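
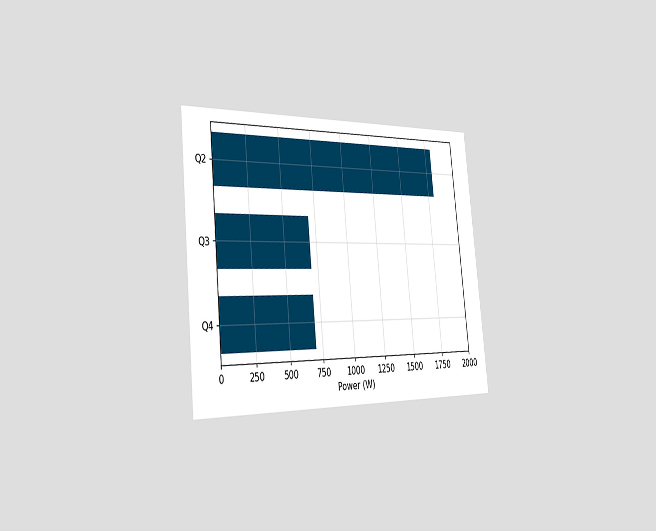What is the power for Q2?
The chart is tilted about 6° counter-clockwise and viewed slightly from the left. Reading along the chart's x-axis, the Q2 bar reaches 1800W.

1800W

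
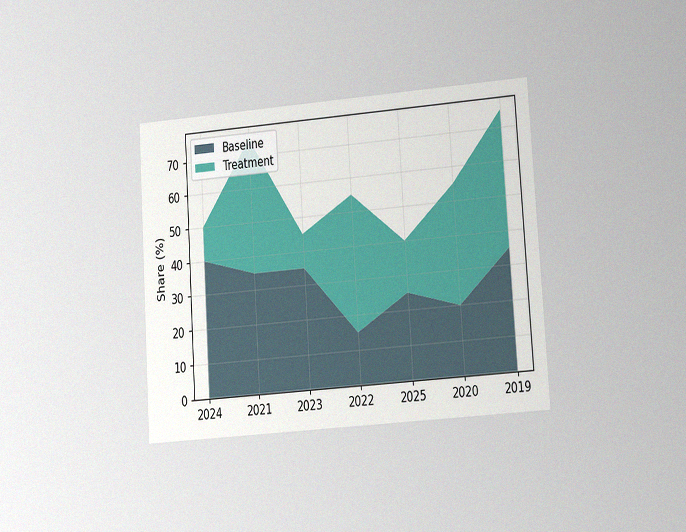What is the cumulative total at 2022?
The chart is tilted about 4° counter-clockwise and viewed at a slight angle, with some photo noise. The stacked total at 2022 reaches 55%.

55%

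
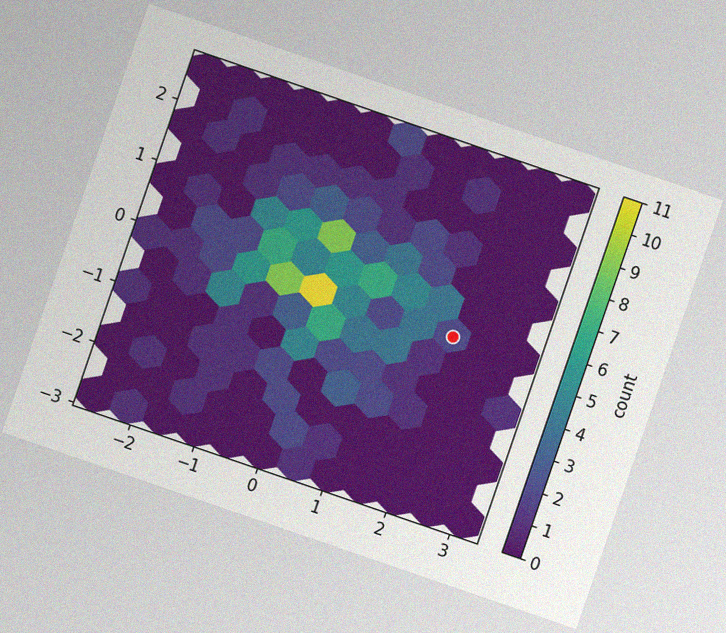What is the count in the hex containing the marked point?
The chart is tilted about 19° clockwise, with some photo noise. The marked hex reads 2 on the colorbar.

2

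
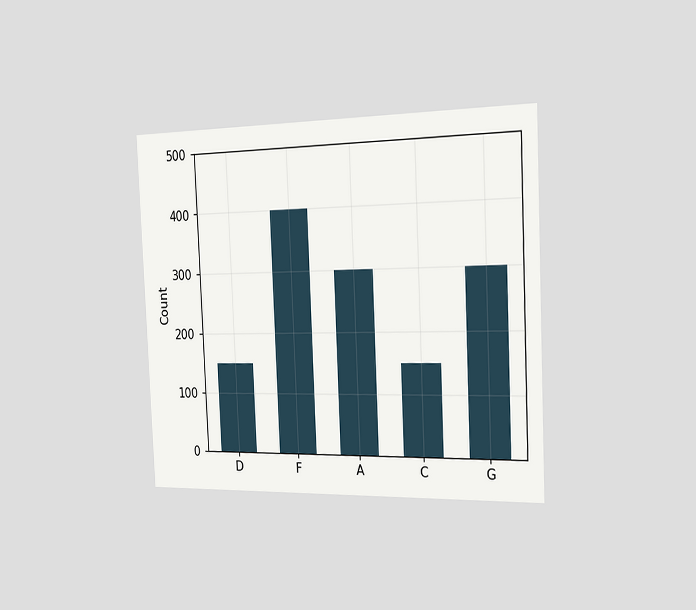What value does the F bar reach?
The chart is tilted about 3° counter-clockwise and viewed slightly from the right. Reading along the chart's y-axis, the F bar reaches 400.

400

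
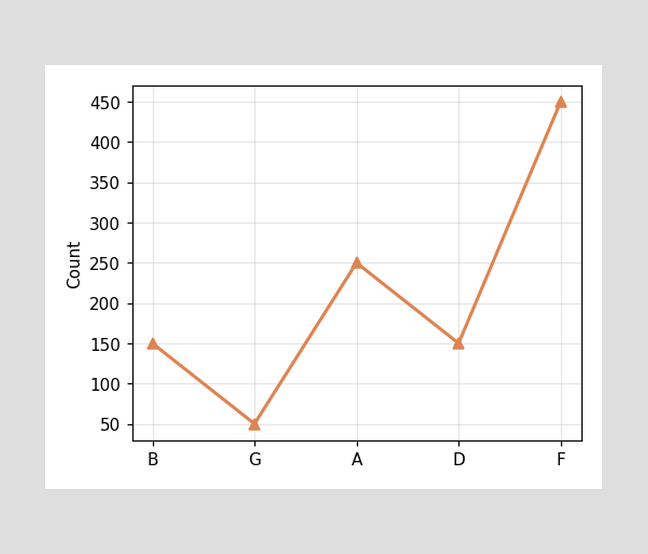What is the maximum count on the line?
450

The highest point is at F, and reading across to the y-axis gives 450.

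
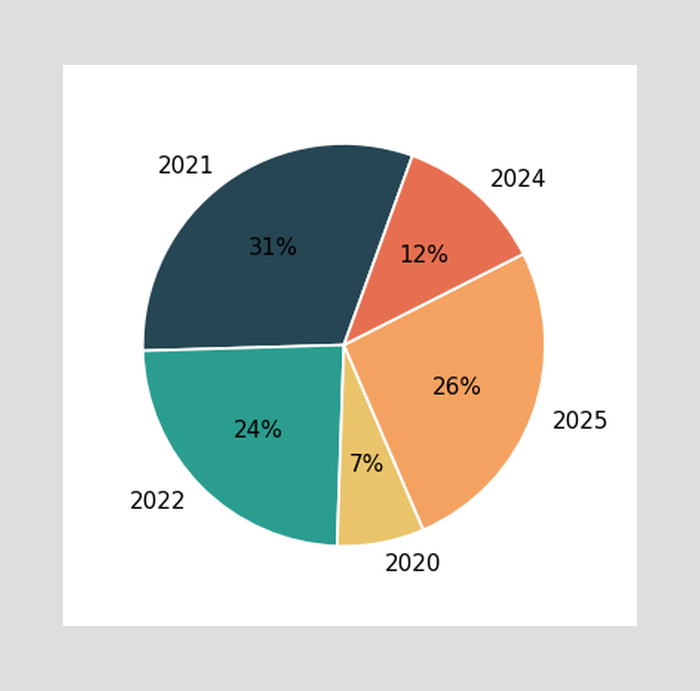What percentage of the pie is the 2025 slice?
The 2025 slice takes up 26% of the pie.

26%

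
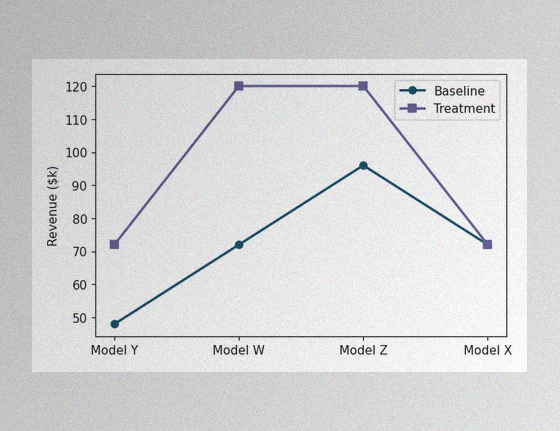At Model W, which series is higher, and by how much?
Treatment, by $48k

The image has some photo noise and uneven lighting. At Model W, Treatment sits above the other line by $48k.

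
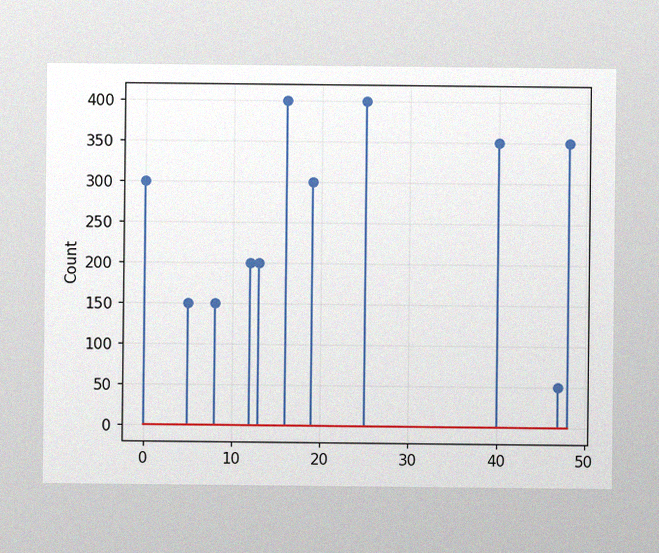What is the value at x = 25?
The image has some photo noise and uneven lighting. The stem at x=25 reaches 400.

400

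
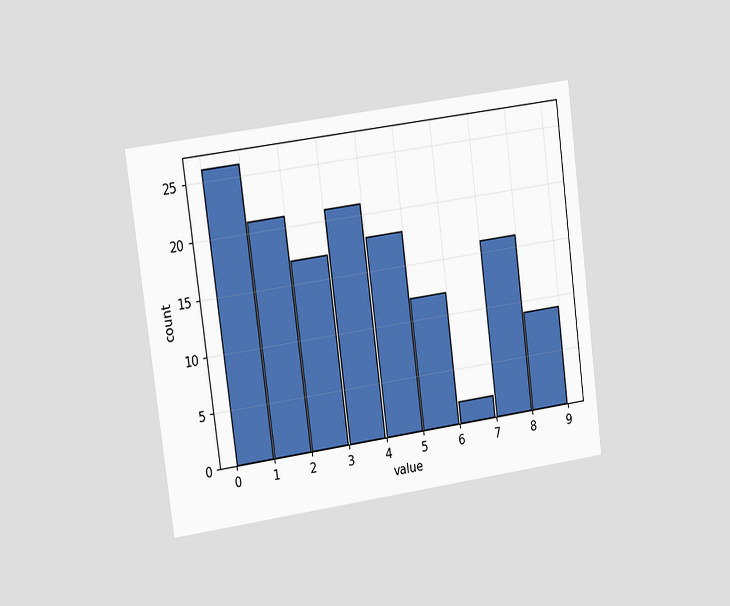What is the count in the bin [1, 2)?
21

The chart is tilted about 7° counter-clockwise and viewed slightly from the left. The [1, 2) bin has height 21.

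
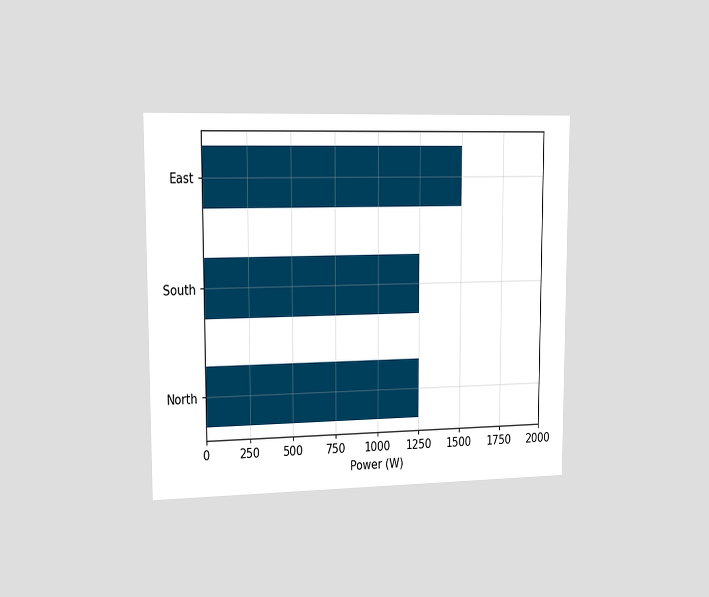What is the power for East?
The chart is viewed slightly from the left. Reading along the chart's x-axis, the East bar reaches 1500W.

1500W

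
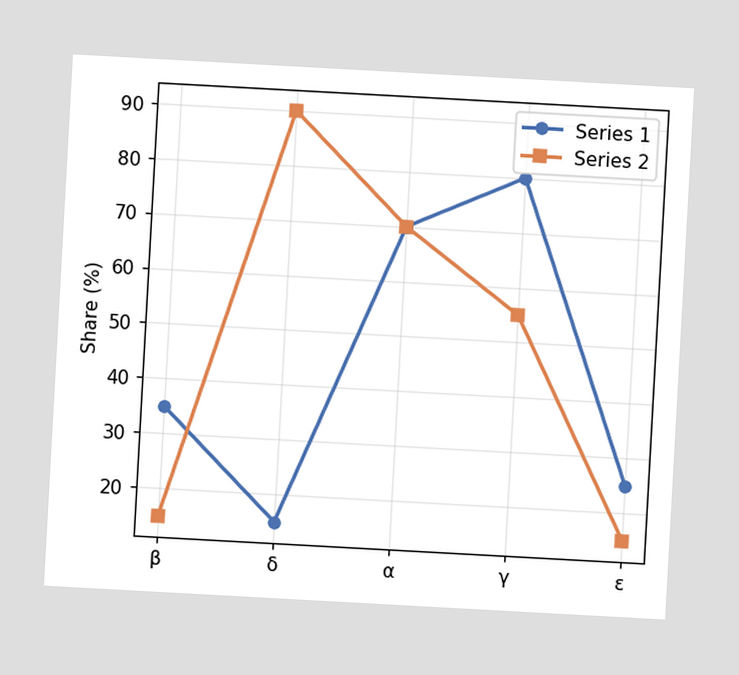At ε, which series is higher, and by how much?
Series 1, by 10%

The chart is tilted about 3° clockwise. At ε, Series 1 sits above the other line by 10%.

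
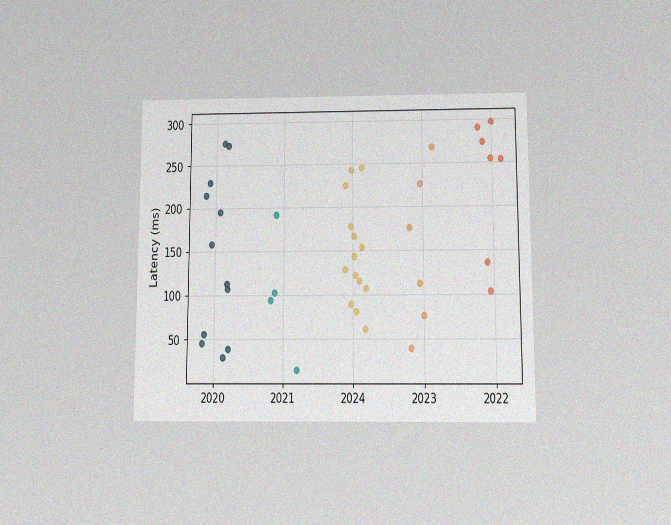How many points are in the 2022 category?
7

The chart is viewed slightly from below, with some photo noise. Counting the markers in the 2022 column gives 7.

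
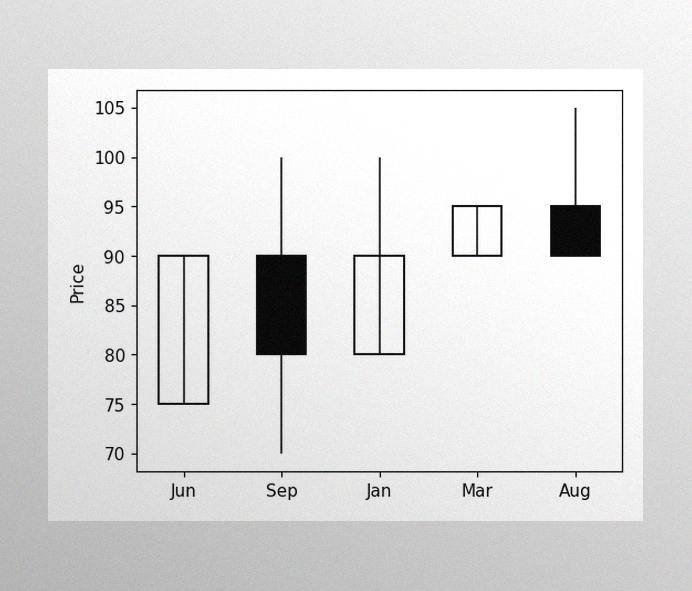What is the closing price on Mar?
The image has some photo noise and uneven lighting. The Mar candle closes at 95.

95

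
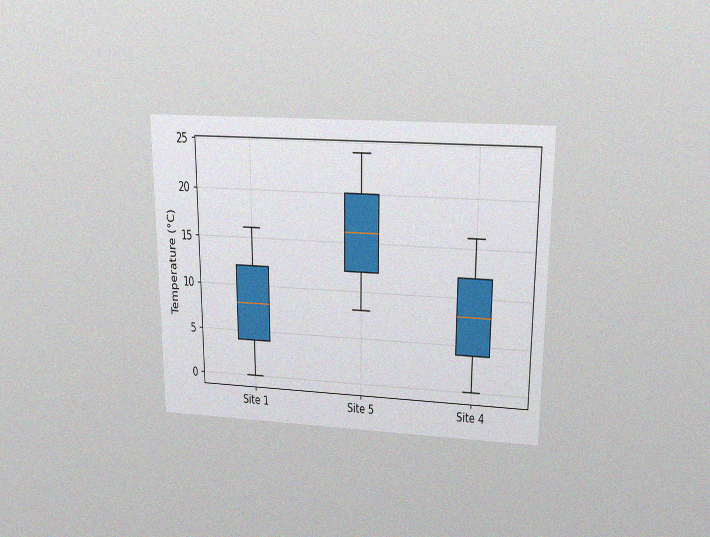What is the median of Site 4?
8°C

The chart is viewed slightly from above, with some photo noise. The median line in the Site 4 box sits at 8°C.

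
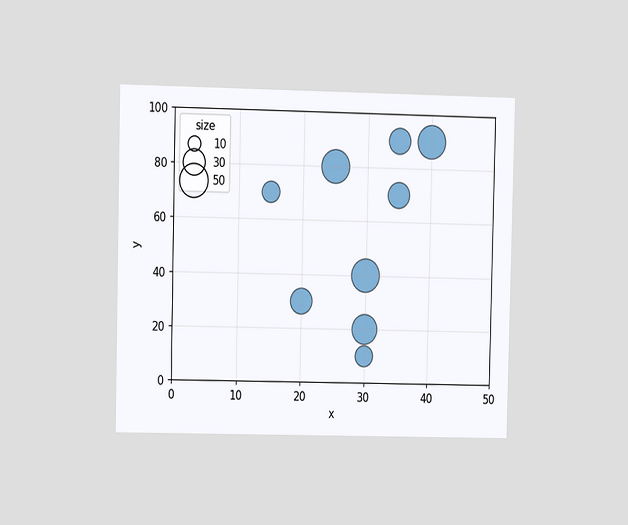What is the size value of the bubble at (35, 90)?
30

The chart is viewed at a slight angle. Matching the bubble at (35, 90) against the size legend gives 30.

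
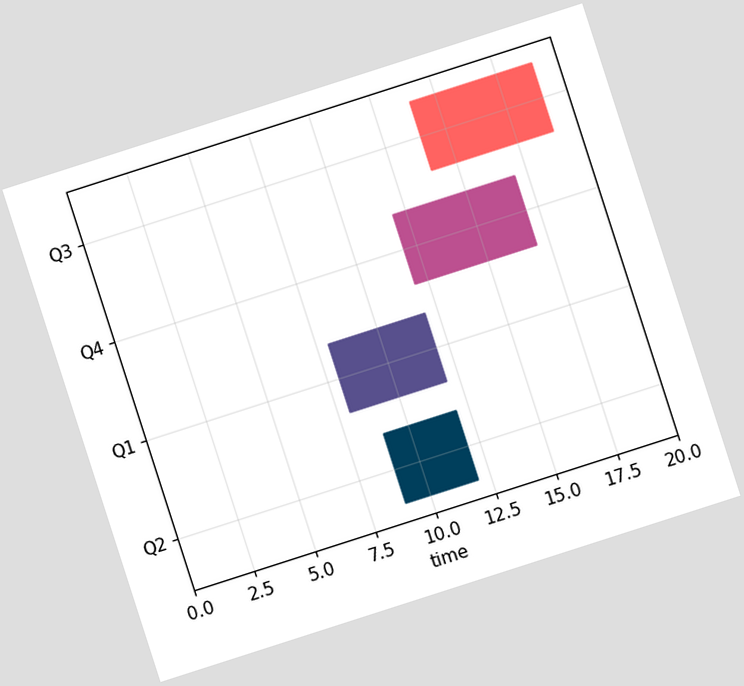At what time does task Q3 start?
14

The chart is tilted about 18° counter-clockwise. The Q3 bar begins at t=14.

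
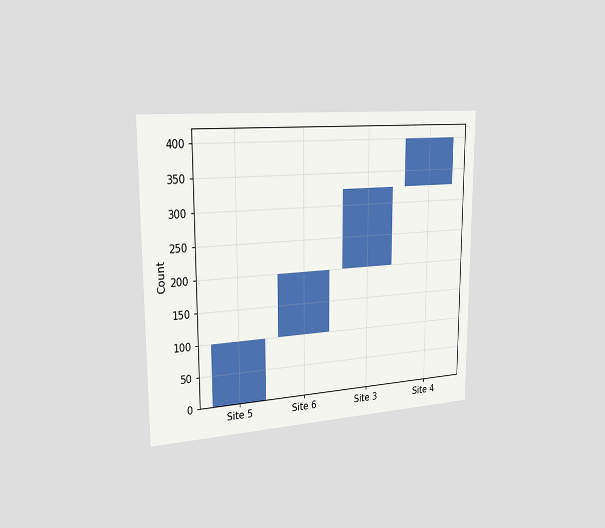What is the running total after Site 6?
The chart is viewed slightly from the left. After Site 6 the running total reaches 200.

200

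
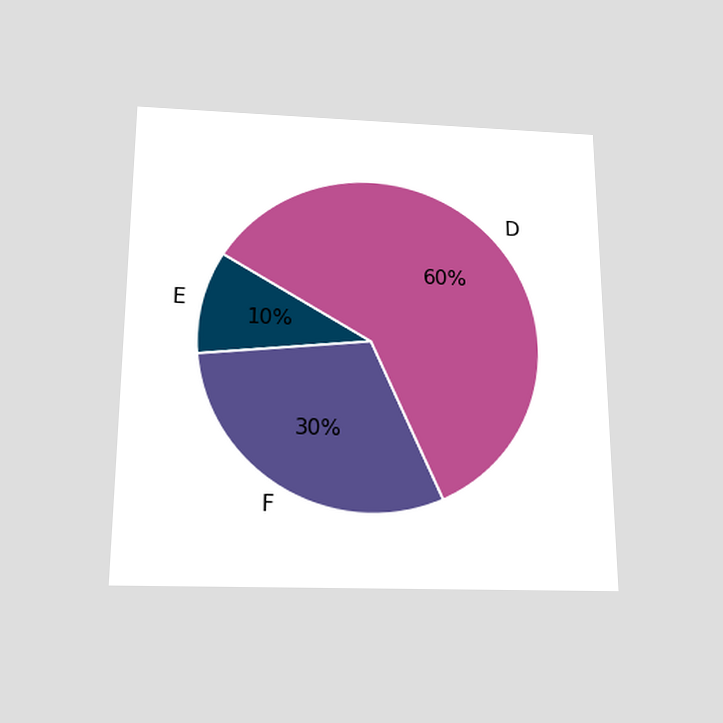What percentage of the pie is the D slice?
60%

The chart is viewed slightly from below. The D slice takes up 60% of the pie.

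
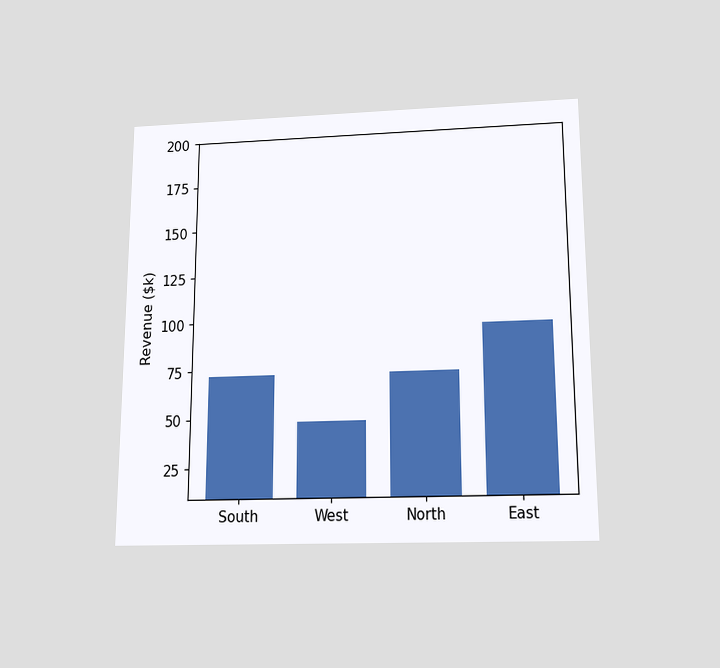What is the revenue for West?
The chart is viewed slightly from below. Reading along the chart's y-axis, the West bar reaches $48k.

$48k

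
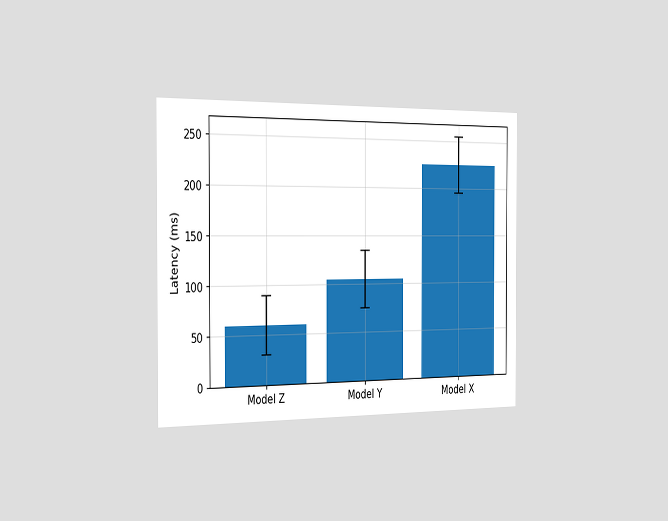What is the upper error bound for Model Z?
90ms

The chart is viewed slightly from the left. The Model Z bar's upper whisker reaches 90ms.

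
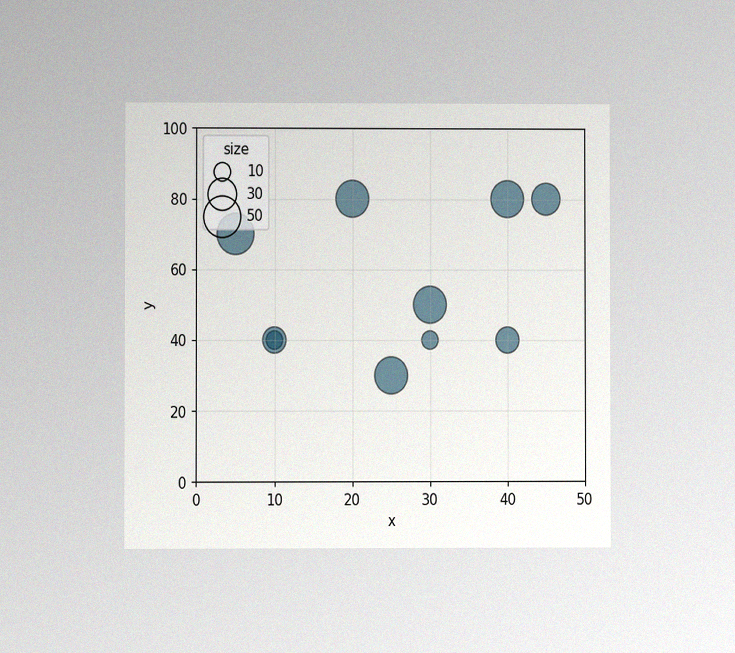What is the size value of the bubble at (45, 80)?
The chart is viewed at a slight angle, with some photo noise. Matching the bubble at (45, 80) against the size legend gives 30.

30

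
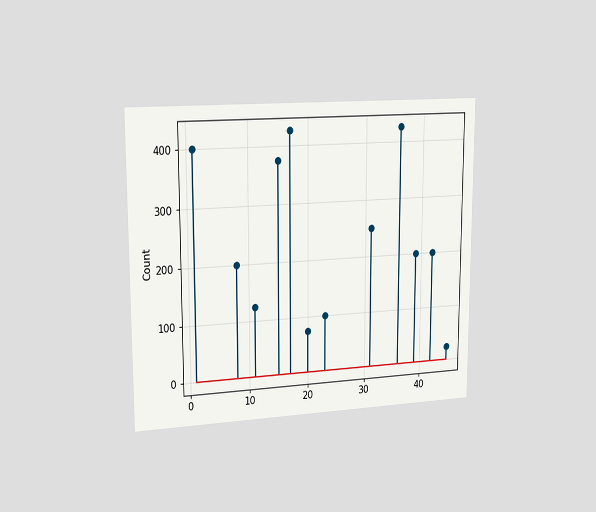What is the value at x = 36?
425

The chart is viewed slightly from the left. The stem at x=36 reaches 425.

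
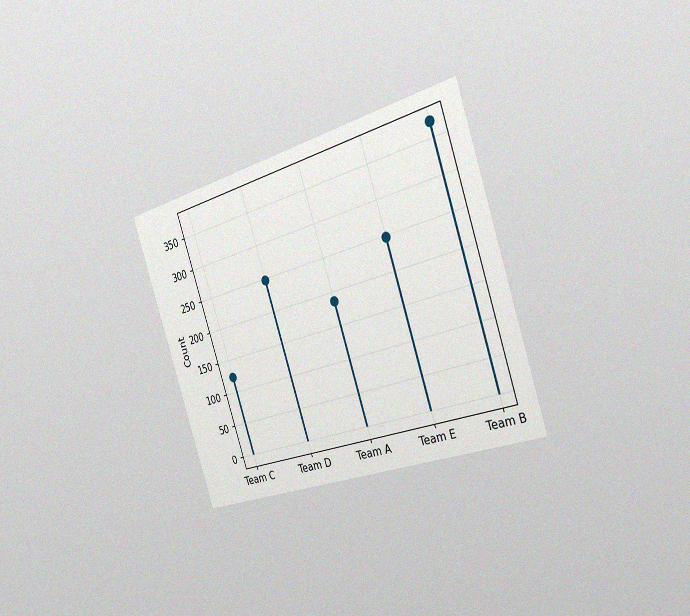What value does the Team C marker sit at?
124

The chart is tilted about 18° counter-clockwise and viewed slightly from the right, with some photo noise. The Team C marker sits at 124.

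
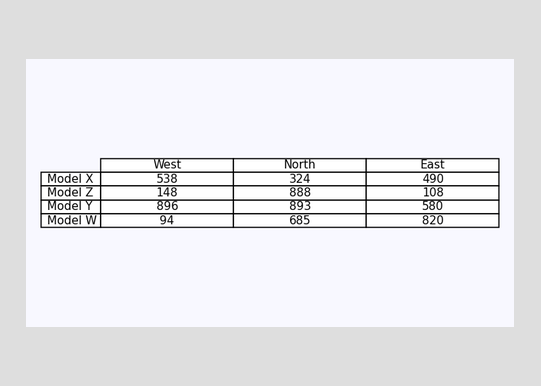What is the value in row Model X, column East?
The (Model X, East) cell reads 490.

490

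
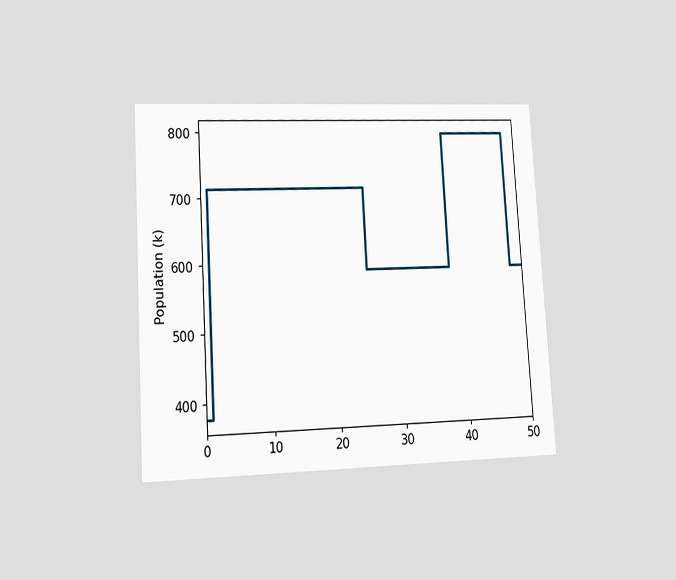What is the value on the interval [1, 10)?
714k

The chart is tilted about 3° counter-clockwise and viewed at a slight angle. On [1, 10) the step sits at 714k.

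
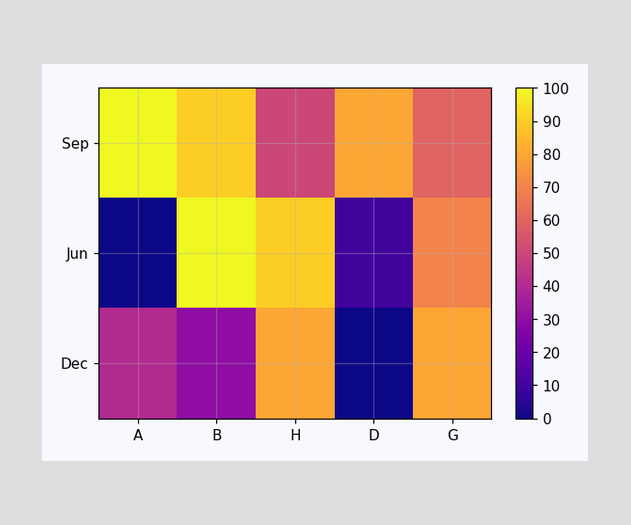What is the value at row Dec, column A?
Matching cell (Dec, A) against the colorbar gives 40.

40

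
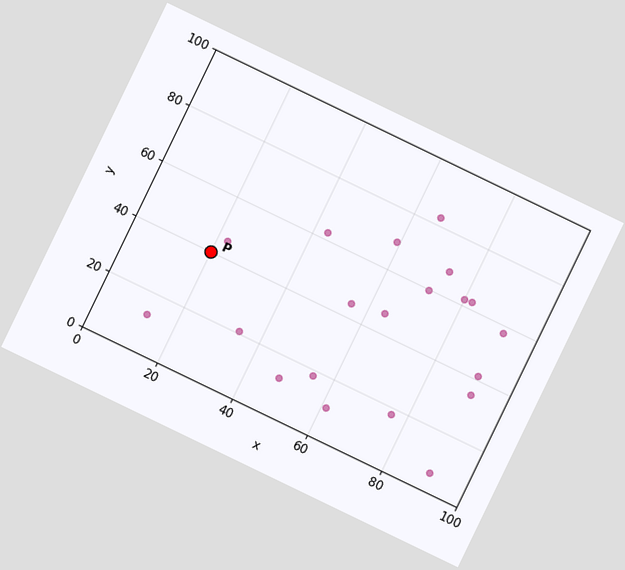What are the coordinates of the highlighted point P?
The chart is tilted about 26° clockwise. Following the gridlines from P to each axis, P sits at (20, 40).

(20, 40)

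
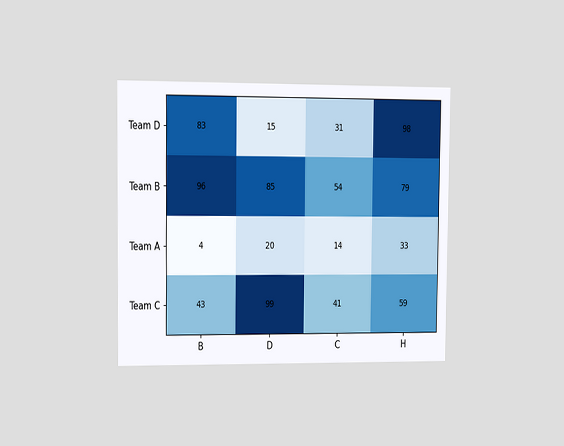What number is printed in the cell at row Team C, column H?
The chart is viewed slightly from the left. The (Team C, H) cell reads 59.

59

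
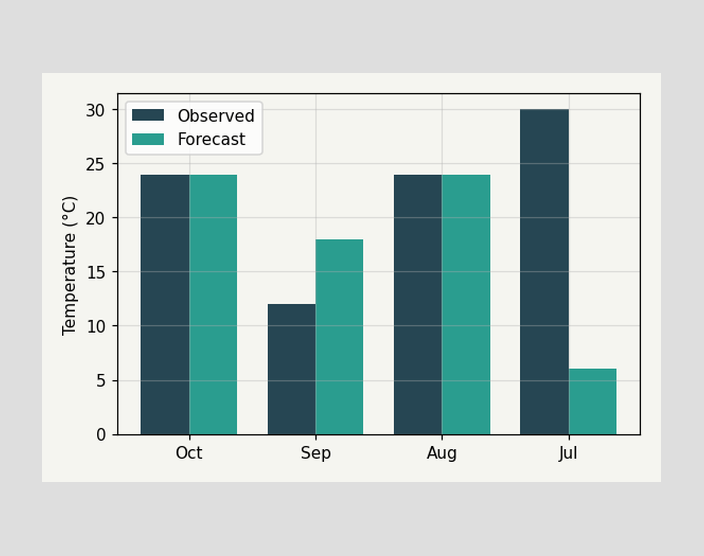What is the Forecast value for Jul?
6°C

The Forecast bar at Jul reaches 6°C on the y-axis.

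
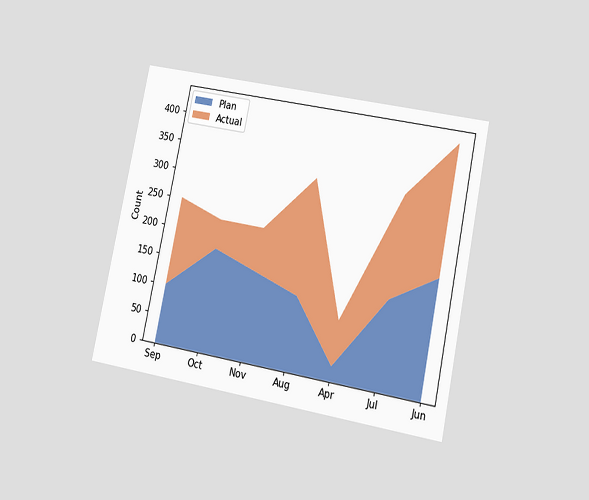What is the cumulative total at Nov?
The chart is tilted about 12° clockwise and viewed at a slight angle. The stacked total at Nov reaches 225.

225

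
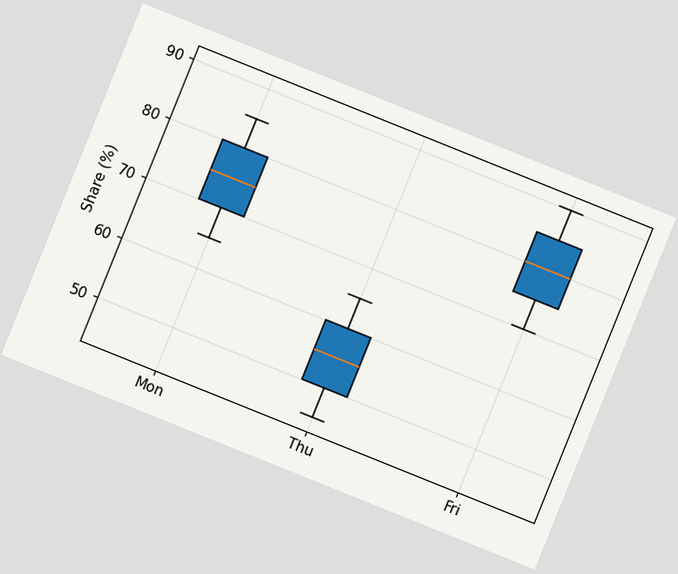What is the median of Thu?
The chart is tilted about 22° clockwise. The median line in the Thu box sits at 55%.

55%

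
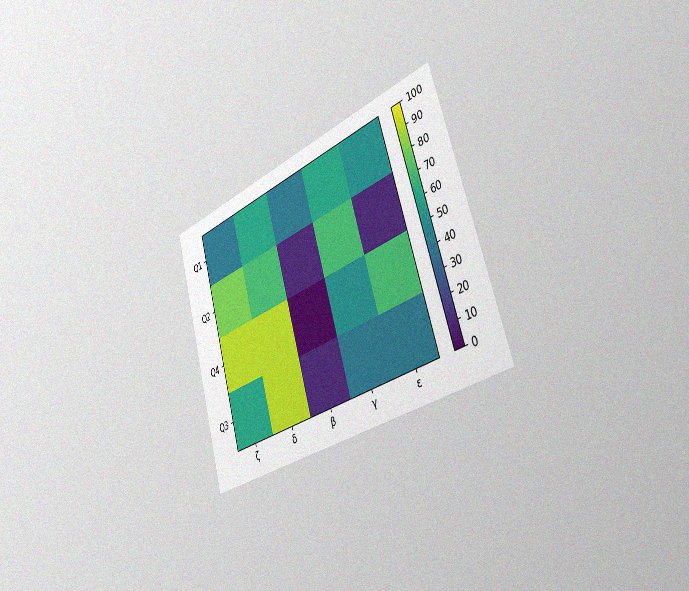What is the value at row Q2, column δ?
70

The chart is tilted about 17° counter-clockwise and viewed slightly from the right, with some photo noise. Matching cell (Q2, δ) against the colorbar gives 70.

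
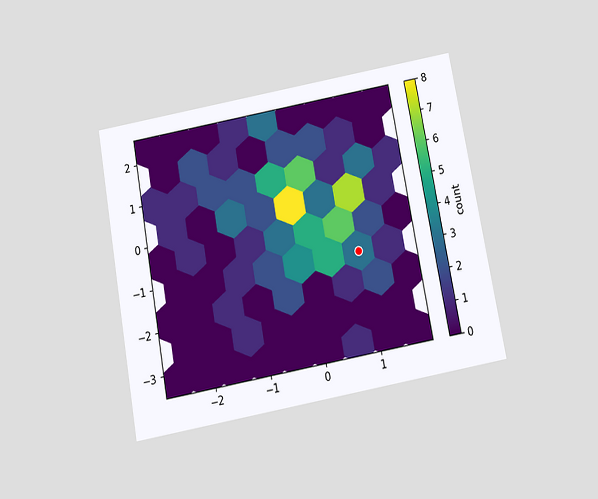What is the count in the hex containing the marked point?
3

The chart is tilted about 10° counter-clockwise and viewed slightly from below. The marked hex reads 3 on the colorbar.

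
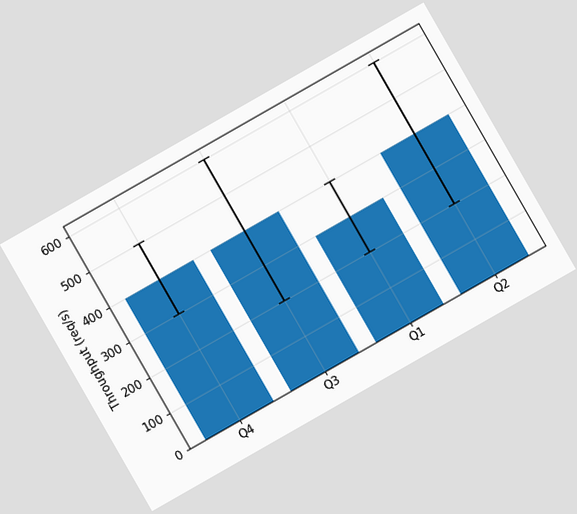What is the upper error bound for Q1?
400req/s

The chart is tilted about 30° counter-clockwise. The Q1 bar's upper whisker reaches 400req/s.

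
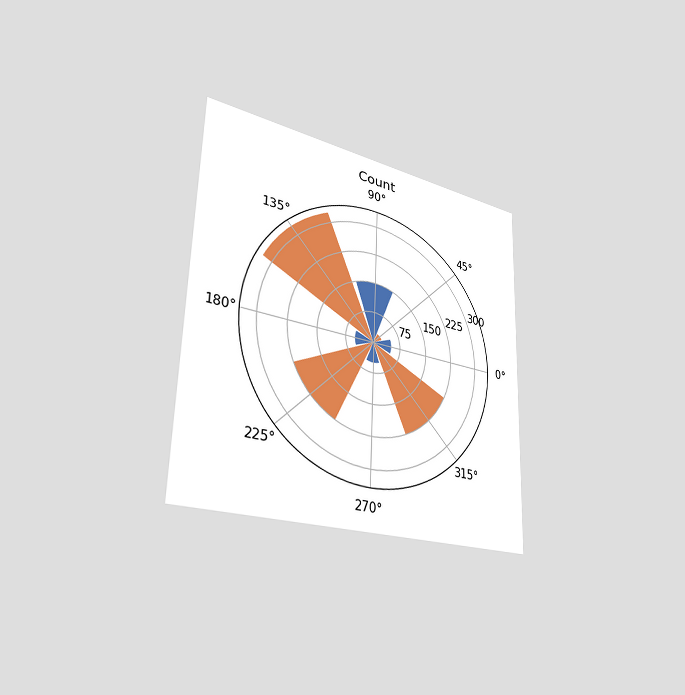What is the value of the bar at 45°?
The chart is viewed slightly from the left. The bar at 45° reaches 25 on the radial axis.

25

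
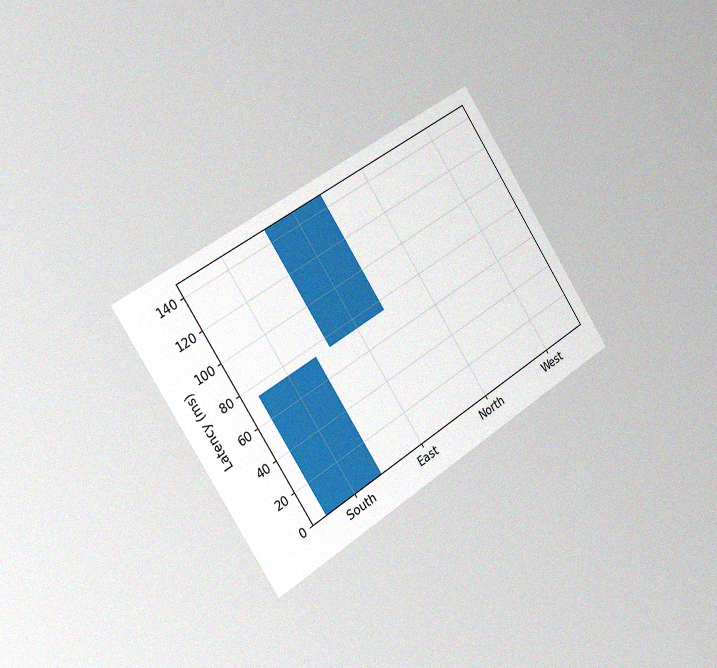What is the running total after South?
The chart is tilted about 33° counter-clockwise and viewed slightly from the left, with some photo noise. After South the running total reaches 74ms.

74ms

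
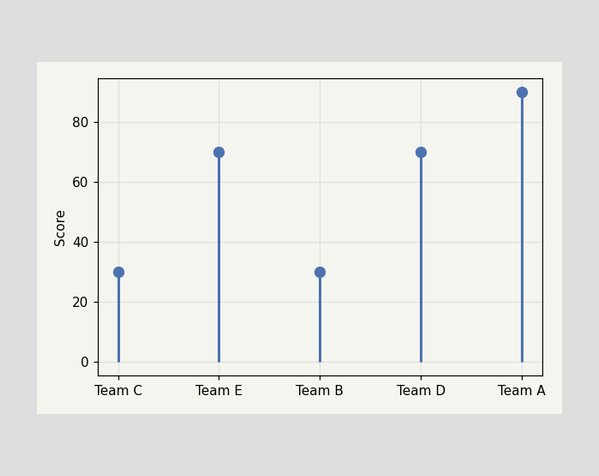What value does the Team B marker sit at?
The Team B marker sits at 30.

30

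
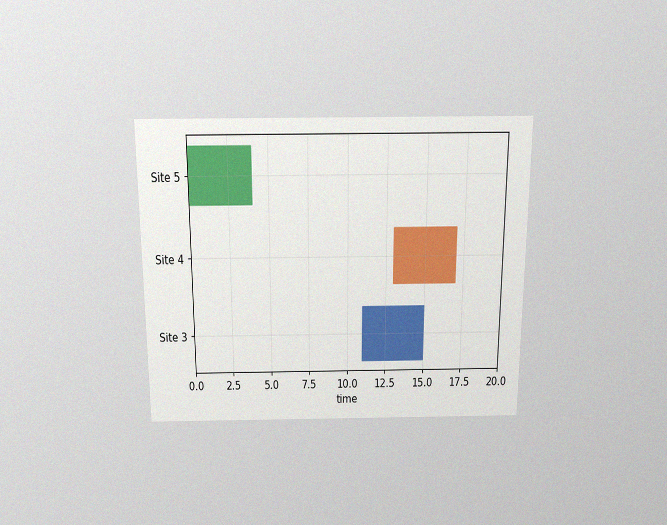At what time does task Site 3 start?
11

The chart is viewed slightly from above, with some photo noise. The Site 3 bar begins at t=11.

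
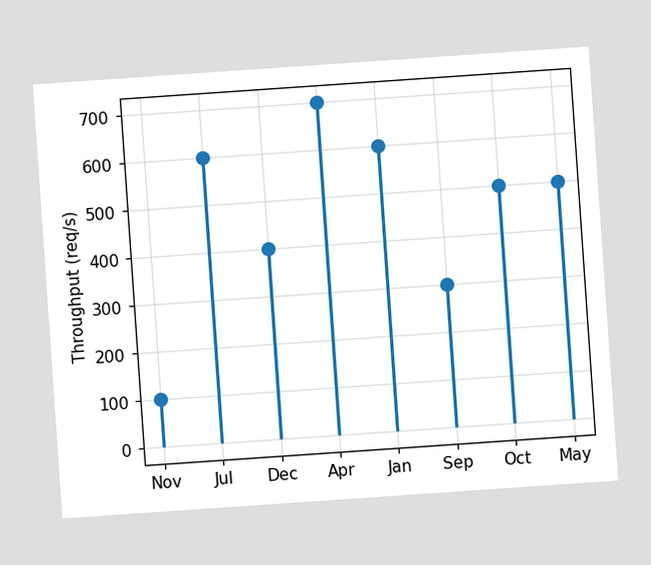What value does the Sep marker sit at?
300req/s

The chart is tilted about 4° counter-clockwise. The Sep marker sits at 300req/s.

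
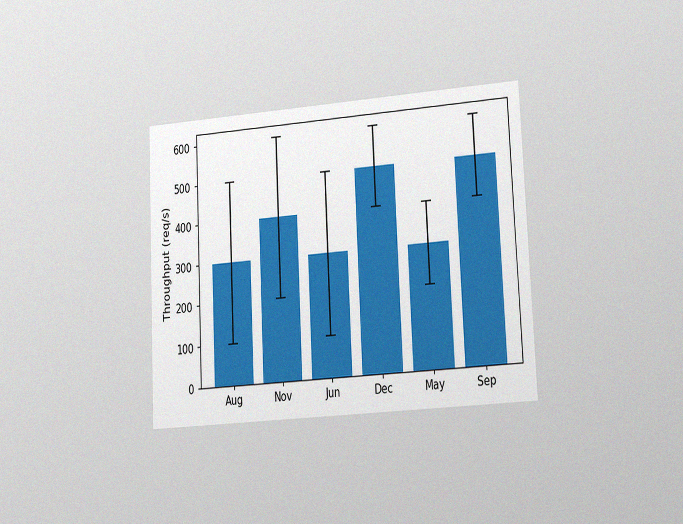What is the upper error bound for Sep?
600req/s

The chart is tilted about 3° counter-clockwise and viewed slightly from the right, with some photo noise. The Sep bar's upper whisker reaches 600req/s.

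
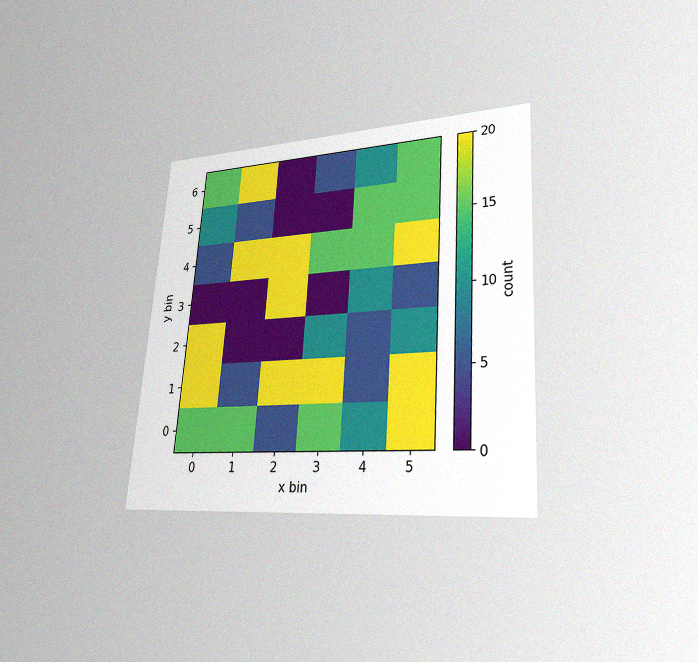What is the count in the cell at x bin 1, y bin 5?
The chart is tilted about 4° clockwise and viewed at a slight angle, with some photo noise. Matching the cell (1, 5) against the colorbar gives 5.

5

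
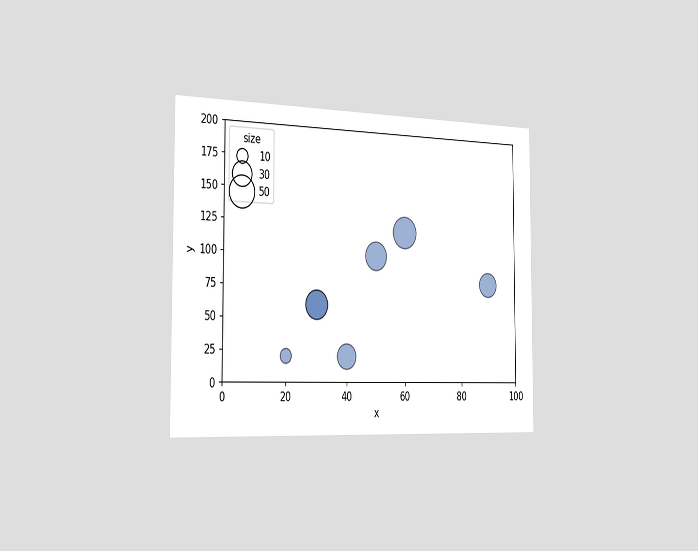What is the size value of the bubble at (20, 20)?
10

The chart is viewed slightly from the left. Matching the bubble at (20, 20) against the size legend gives 10.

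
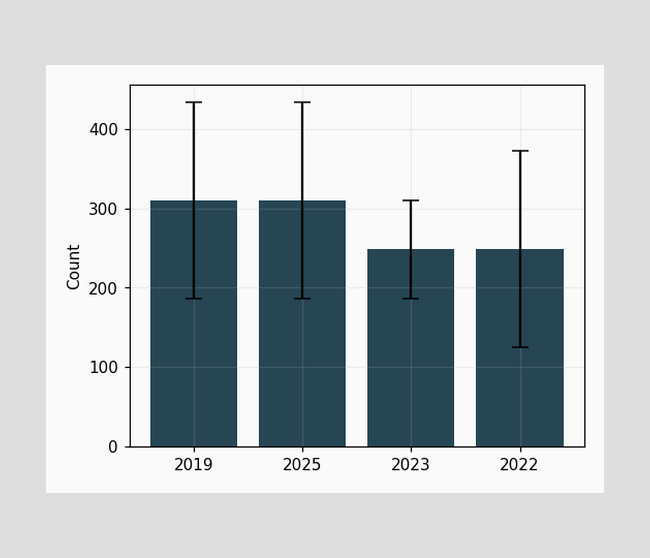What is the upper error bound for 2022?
372

The 2022 bar's upper whisker reaches 372.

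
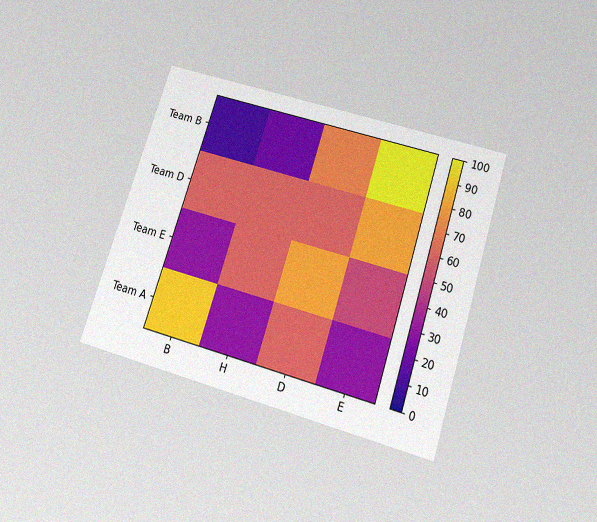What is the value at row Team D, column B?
The chart is tilted about 18° clockwise and viewed slightly from below, with some photo noise. Matching cell (Team D, B) against the colorbar gives 60.

60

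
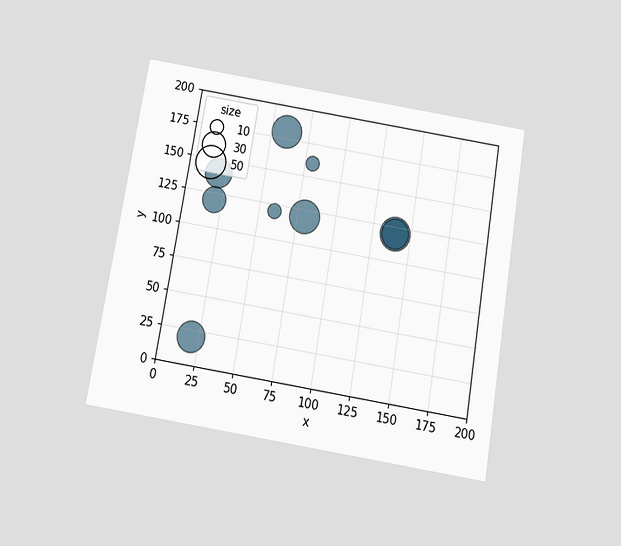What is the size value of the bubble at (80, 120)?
The chart is tilted about 10° clockwise and viewed slightly from below. Matching the bubble at (80, 120) against the size legend gives 50.

50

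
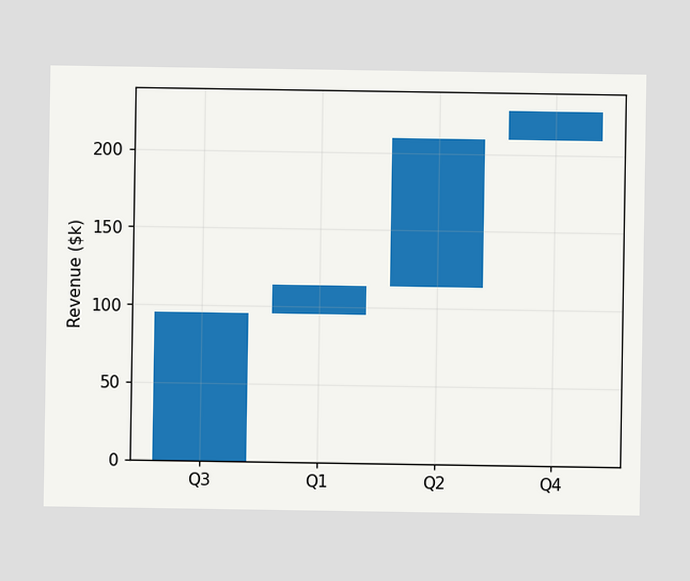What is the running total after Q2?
$209k

After Q2 the running total reaches $209k.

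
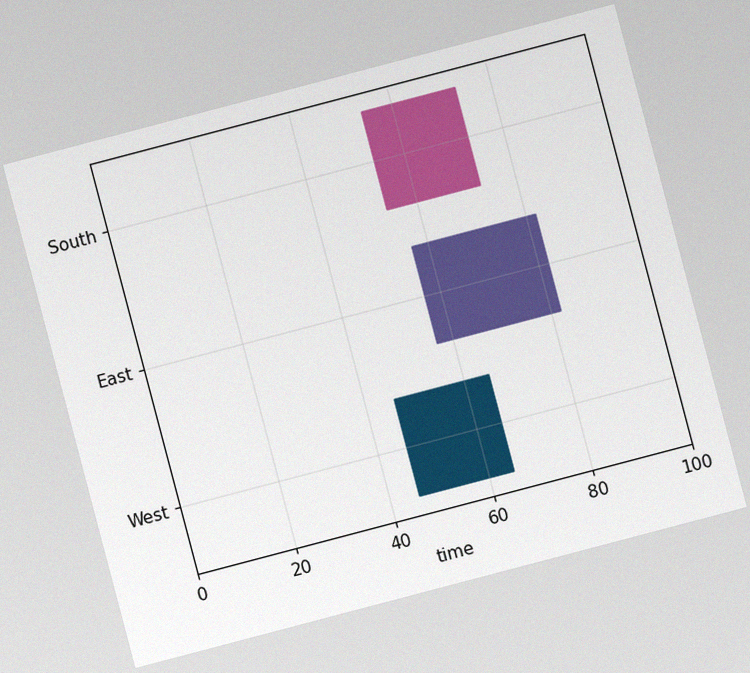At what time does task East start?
57

The chart is tilted about 15° counter-clockwise, with some photo noise. The East bar begins at t=57.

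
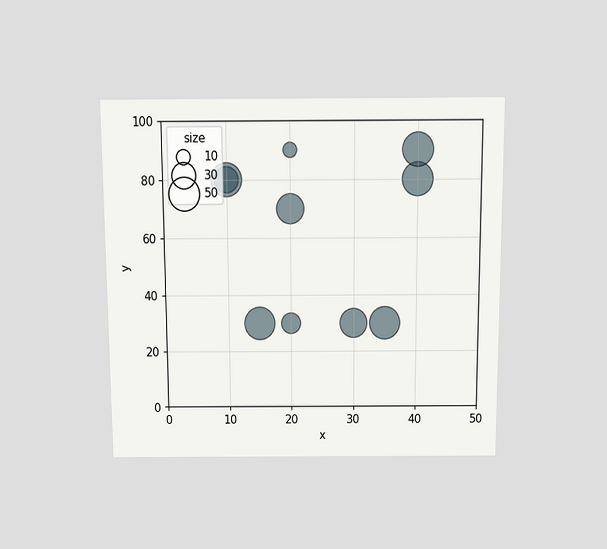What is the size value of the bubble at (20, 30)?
The chart is viewed slightly from above. Matching the bubble at (20, 30) against the size legend gives 20.

20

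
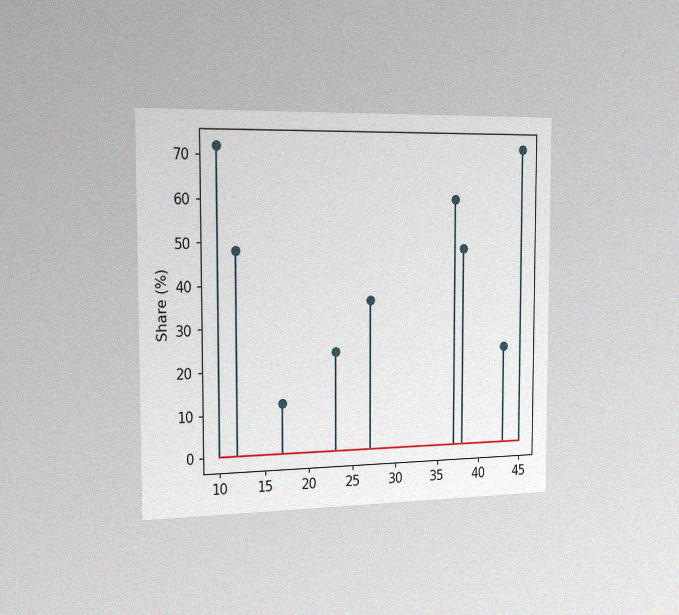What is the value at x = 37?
The chart is viewed slightly from the left, with some photo noise. The stem at x=37 reaches 60%.

60%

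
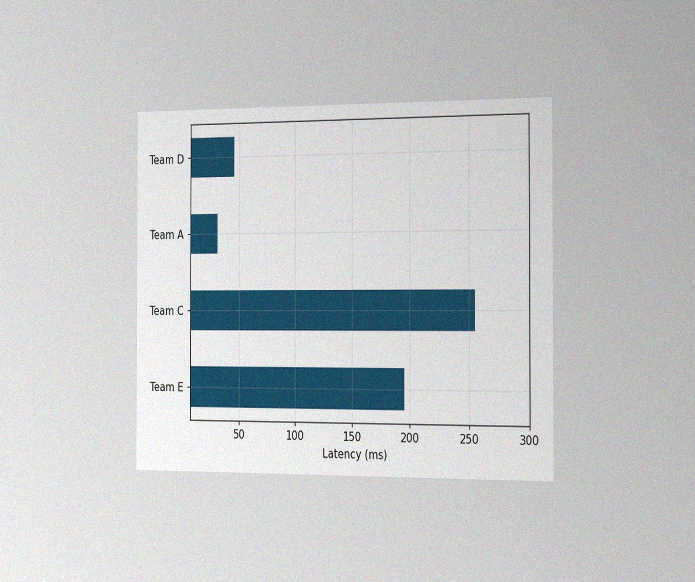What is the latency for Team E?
195ms

The chart is viewed slightly from the right, with some photo noise. Reading along the chart's x-axis, the Team E bar reaches 195ms.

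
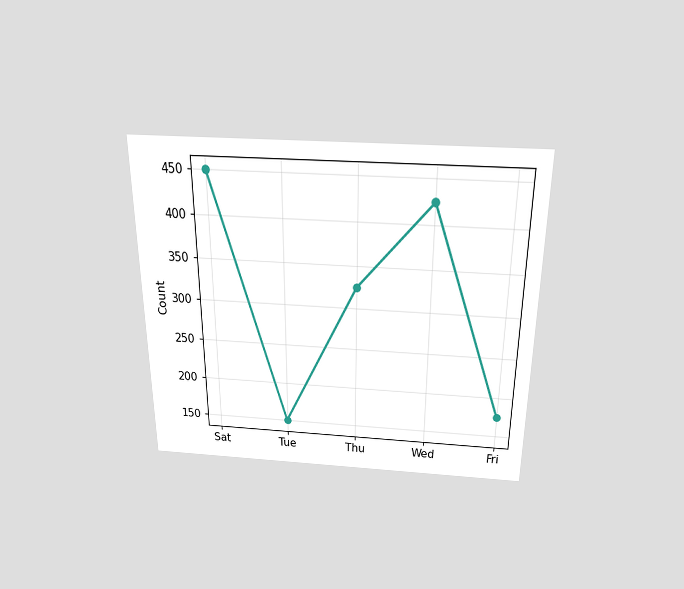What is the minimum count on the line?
The chart is viewed slightly from above. The lowest point is at Tue, and reading across to the y-axis gives 150.

150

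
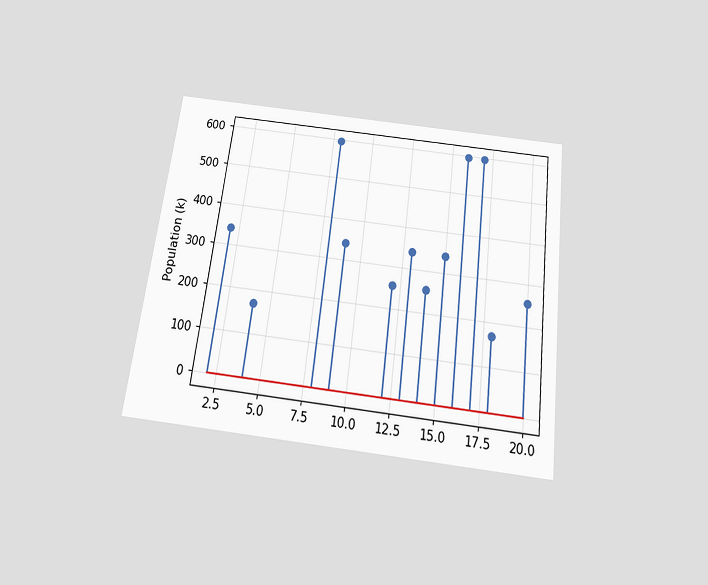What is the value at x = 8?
The chart is tilted about 7° clockwise and viewed slightly from below. The stem at x=8 reaches 595k.

595k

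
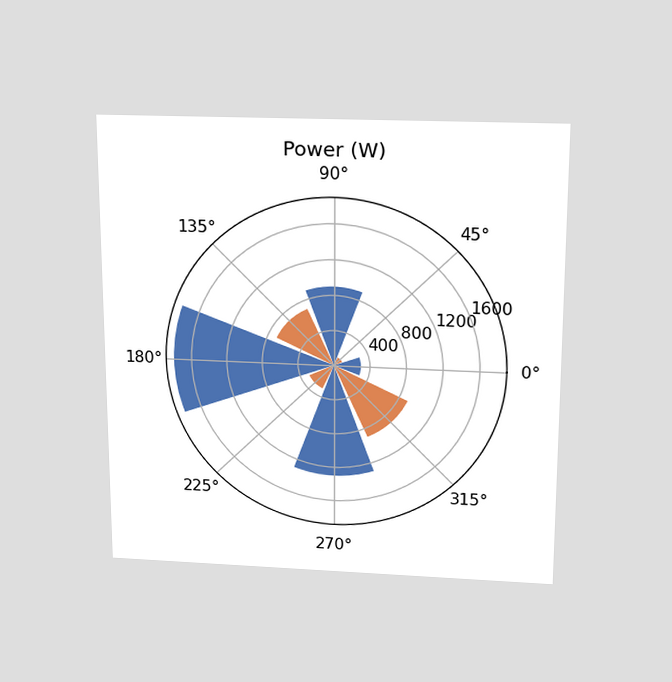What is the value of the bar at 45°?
100W

The chart is viewed slightly from above. The bar at 45° reaches 100W on the radial axis.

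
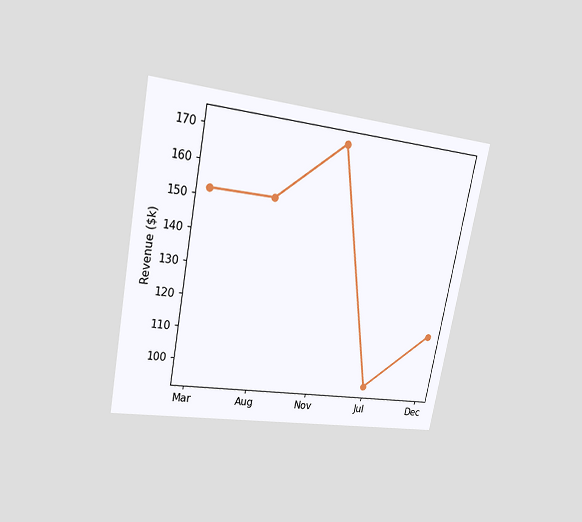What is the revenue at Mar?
$152k

The chart is tilted about 11° clockwise and viewed at a slight angle. At Mar, the line is at $152k.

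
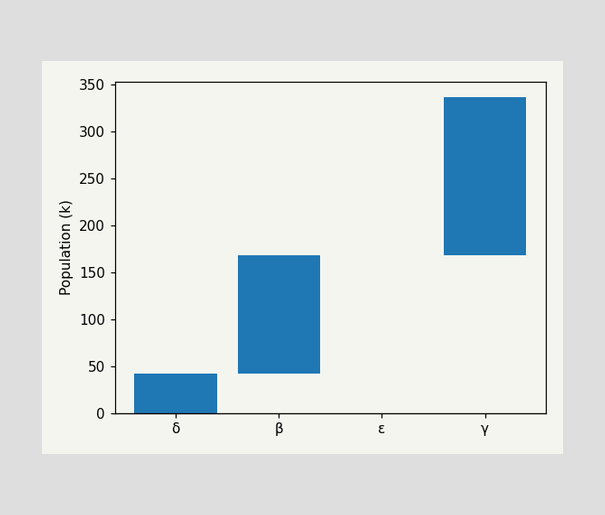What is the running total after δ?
42k

After δ the running total reaches 42k.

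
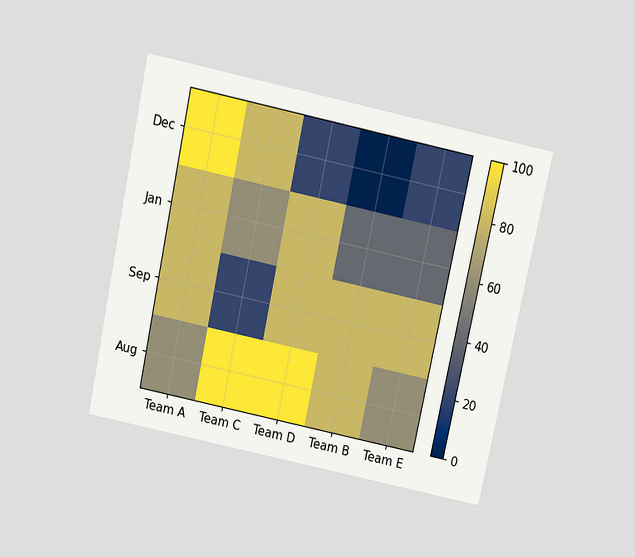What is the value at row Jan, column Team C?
60

The chart is tilted about 12° clockwise and viewed slightly from above. Matching cell (Jan, Team C) against the colorbar gives 60.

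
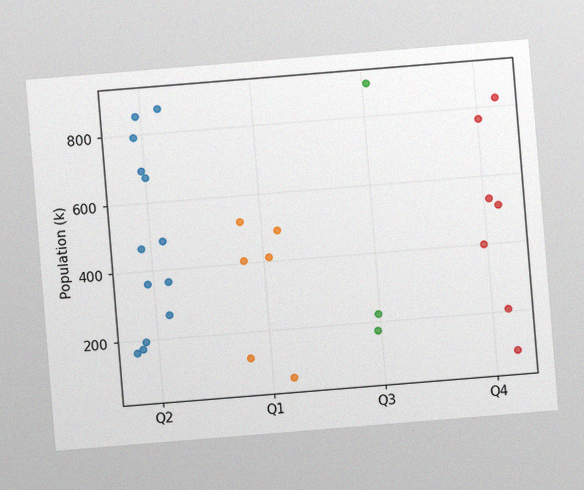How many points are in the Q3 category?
The chart is tilted about 5° counter-clockwise, with some photo noise. Counting the markers in the Q3 column gives 3.

3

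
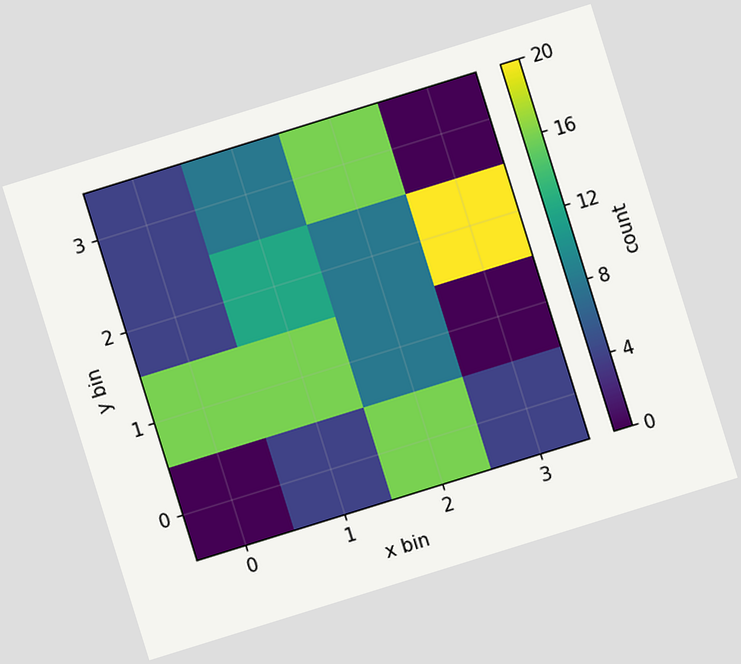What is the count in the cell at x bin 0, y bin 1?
The chart is tilted about 17° counter-clockwise. Matching the cell (0, 1) against the colorbar gives 16.

16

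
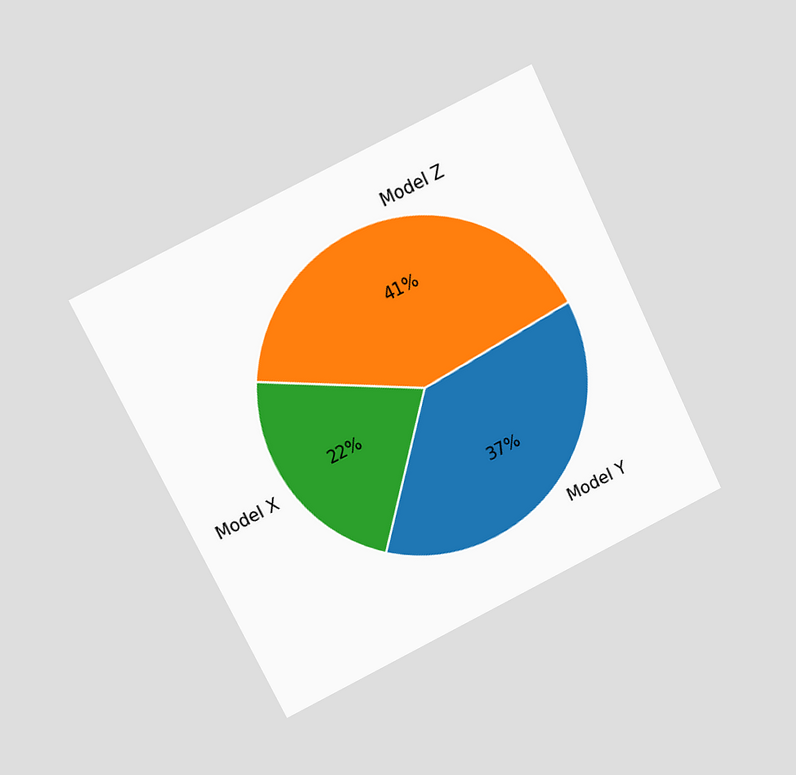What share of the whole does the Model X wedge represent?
22%

The chart is tilted about 26° counter-clockwise and viewed at a slight angle. The Model X slice takes up 22% of the pie.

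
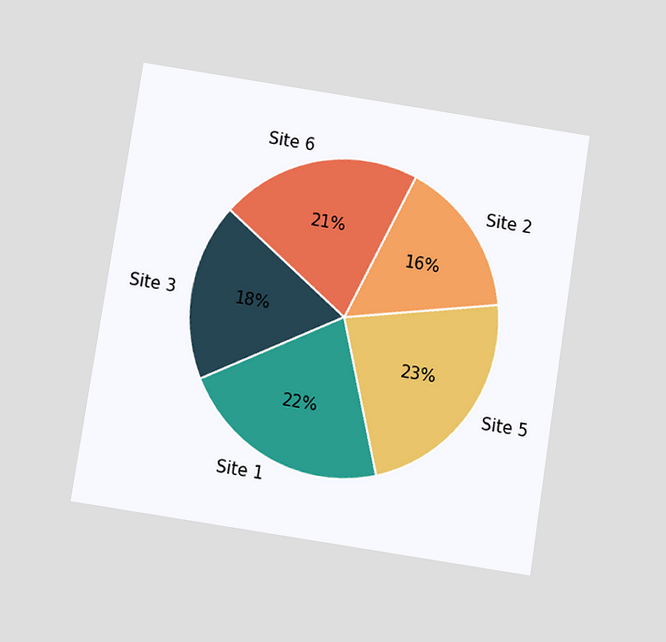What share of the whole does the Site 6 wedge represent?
21%

The chart is tilted about 9° clockwise and viewed slightly from below. The Site 6 slice takes up 21% of the pie.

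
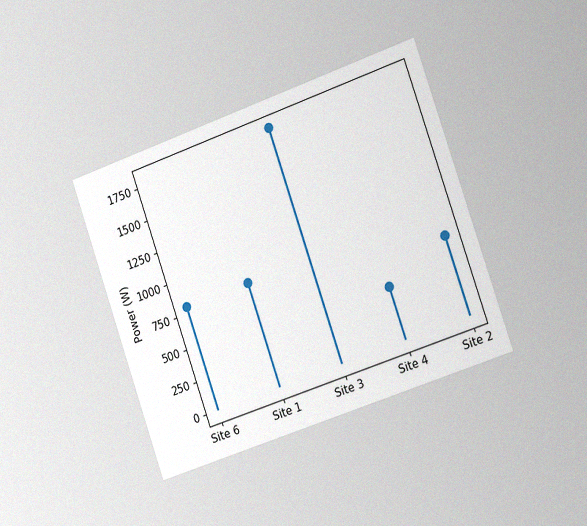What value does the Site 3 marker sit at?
The chart is tilted about 19° counter-clockwise and viewed slightly from the right, with some photo noise. The Site 3 marker sits at 1800W.

1800W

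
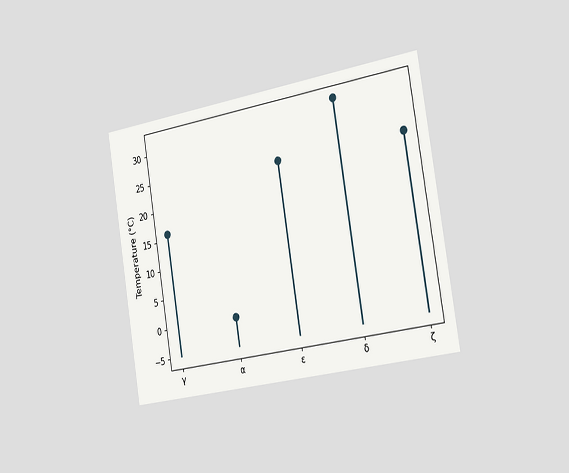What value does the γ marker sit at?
The chart is tilted about 9° counter-clockwise and viewed slightly from the right. The γ marker sits at 16°C.

16°C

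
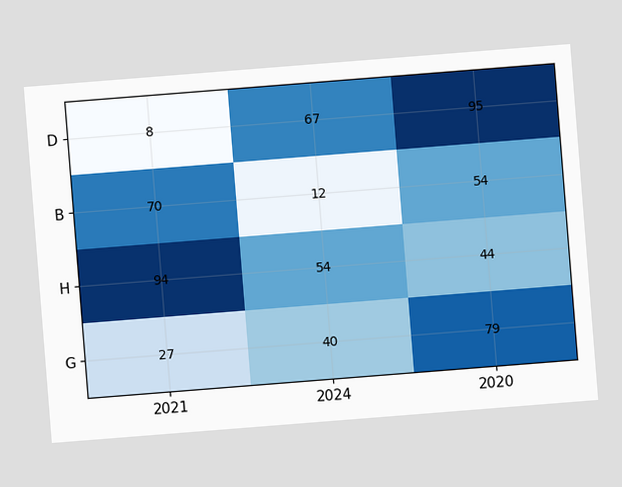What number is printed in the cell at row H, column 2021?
The chart is tilted about 5° counter-clockwise. The (H, 2021) cell reads 94.

94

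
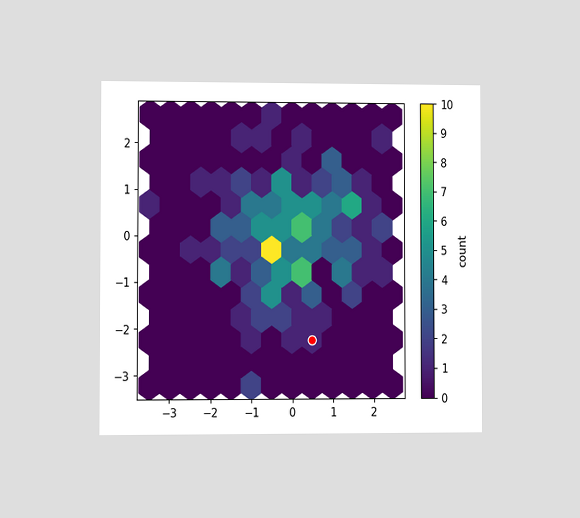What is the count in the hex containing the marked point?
The chart is viewed at a slight angle. The marked hex reads 1 on the colorbar.

1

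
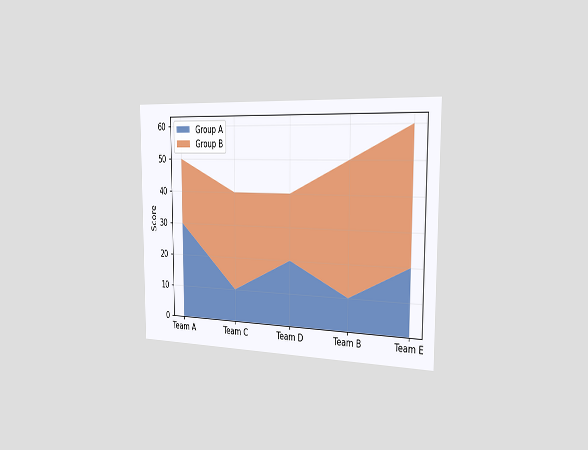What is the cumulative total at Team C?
40

The chart is viewed slightly from the right. The stacked total at Team C reaches 40.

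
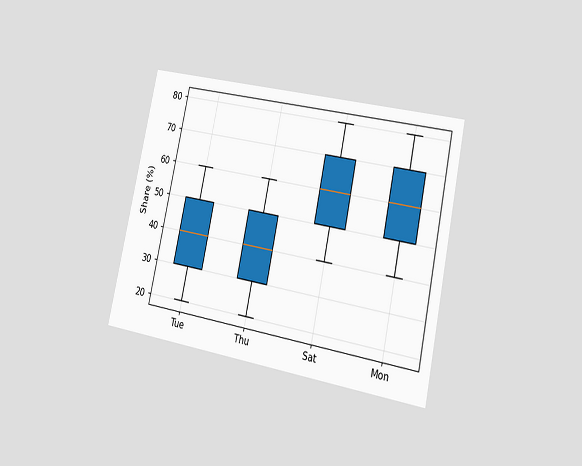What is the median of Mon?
60%

The chart is tilted about 12° clockwise and viewed slightly from the right. The median line in the Mon box sits at 60%.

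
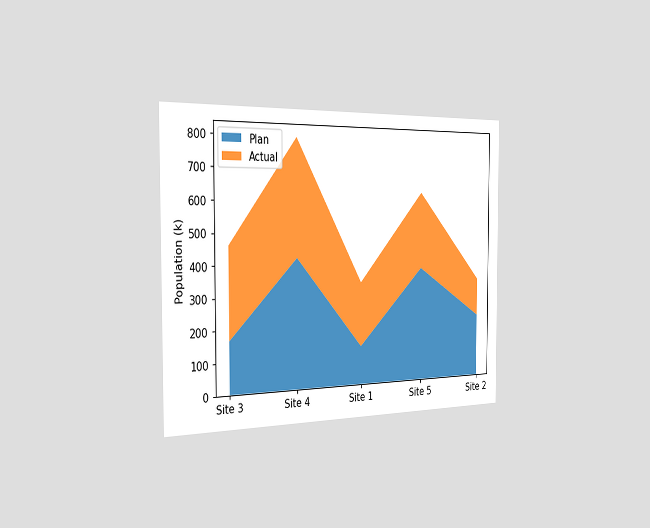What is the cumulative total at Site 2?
336k

The chart is viewed slightly from the left. The stacked total at Site 2 reaches 336k.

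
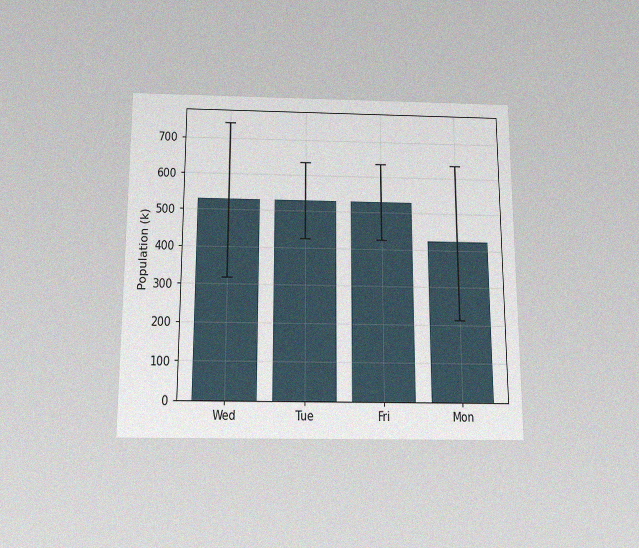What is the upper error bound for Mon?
636k

The chart is viewed slightly from below, with some photo noise. The Mon bar's upper whisker reaches 636k.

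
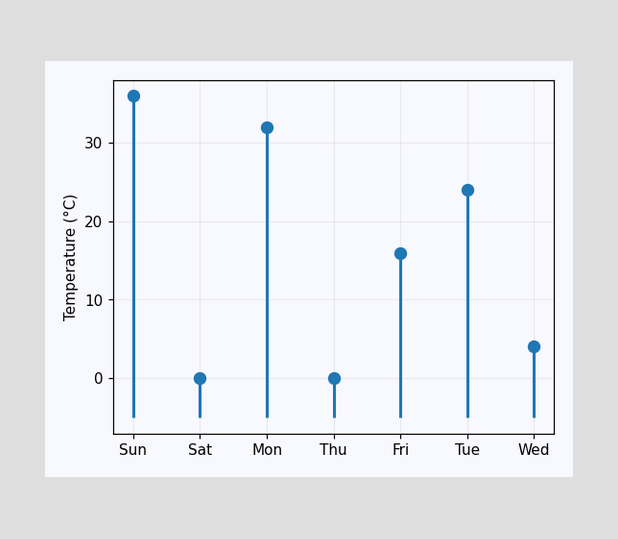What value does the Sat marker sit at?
The Sat marker sits at 0°C.

0°C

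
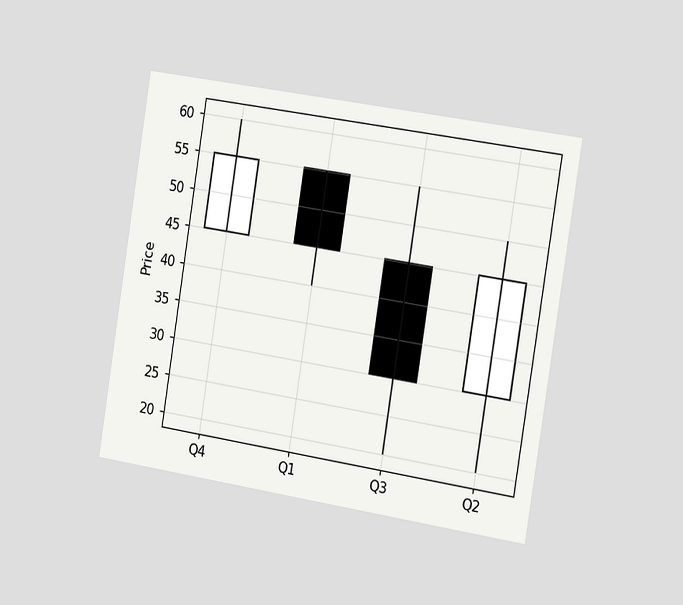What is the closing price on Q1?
45

The chart is tilted about 9° clockwise and viewed slightly from the right. The Q1 candle closes at 45.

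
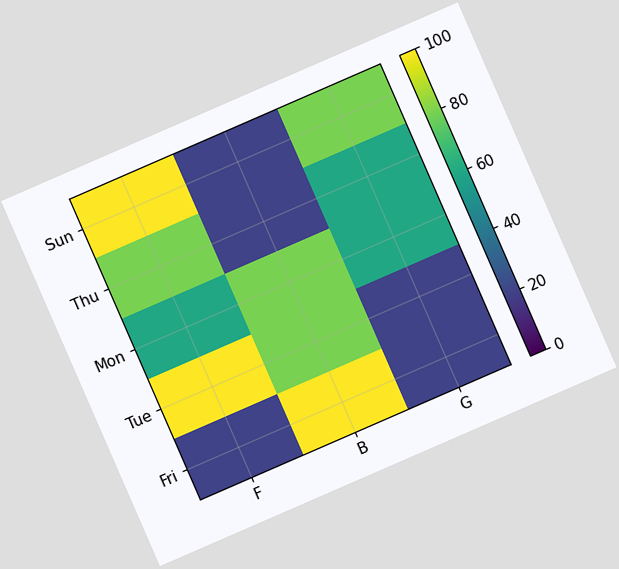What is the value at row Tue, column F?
100

The chart is tilted about 24° counter-clockwise. Matching cell (Tue, F) against the colorbar gives 100.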